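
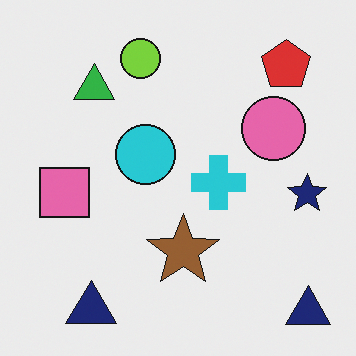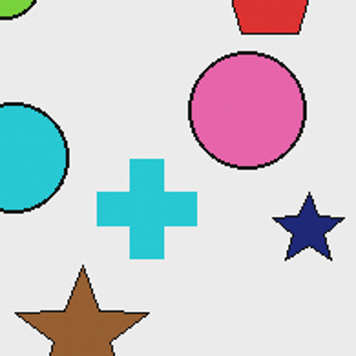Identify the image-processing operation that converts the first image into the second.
The second image is the first cropped to a noticeably smaller region and rescaled.

The visible shapes are larger and the field of view is narrower; shapes near the original edges may be partly or wholly outside the frame — a crop-and-rescale.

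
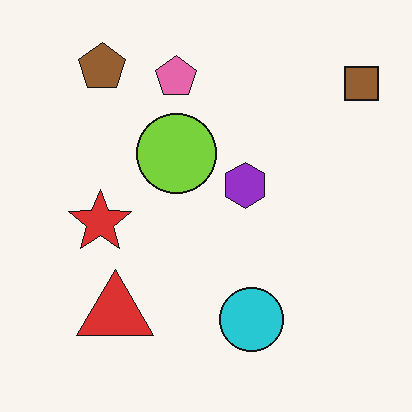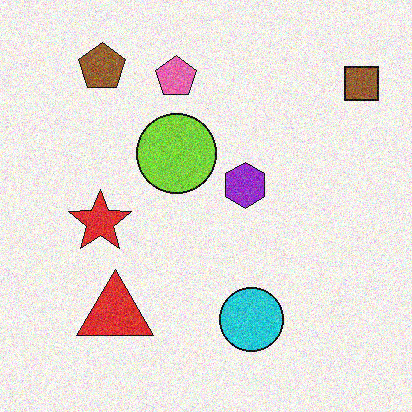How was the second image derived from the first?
The transformation is: degraded with moderate additive noise.

Random speckle covers the whole image, including the flat background.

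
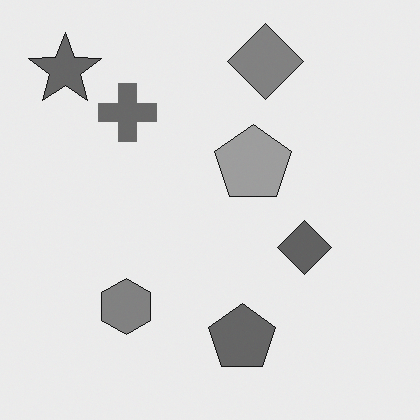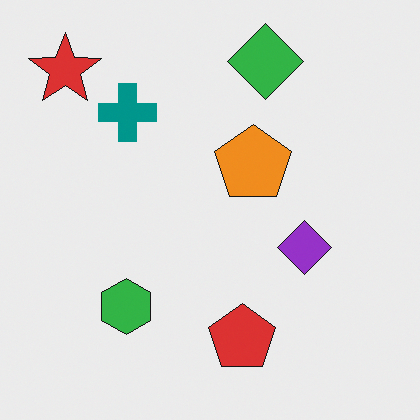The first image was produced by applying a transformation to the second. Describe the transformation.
This is the original image converted to grayscale.

All color is removed — every shape is now a shade of grey.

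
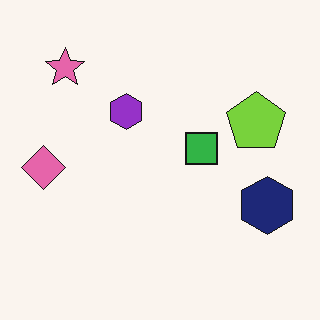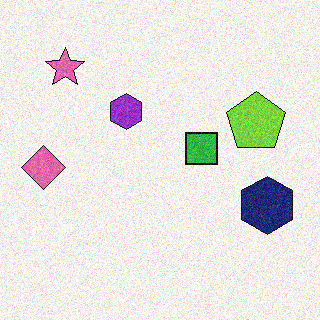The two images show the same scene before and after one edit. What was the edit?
This is the original image degraded with moderate additive noise.

Random speckle covers the whole image, including the flat background.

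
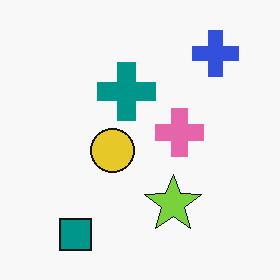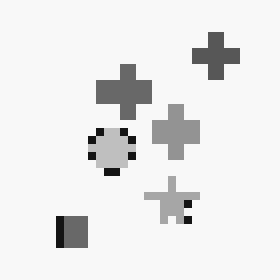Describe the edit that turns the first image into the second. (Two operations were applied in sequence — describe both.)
The second image is the first converted to grayscale, then pixelated into visible square blocks.

All color is removed — every shape is now a shade of grey. Shapes are reduced to large square blocks; fine edges and outlines are lost — a downscale-then-upscale (mosaic) effect.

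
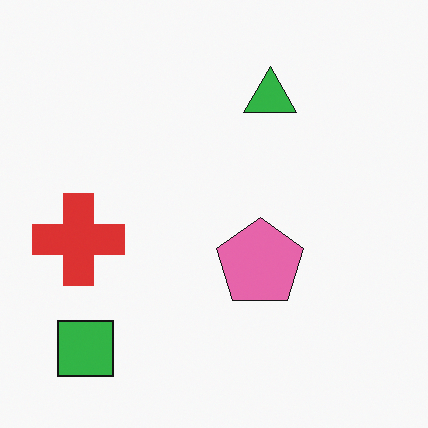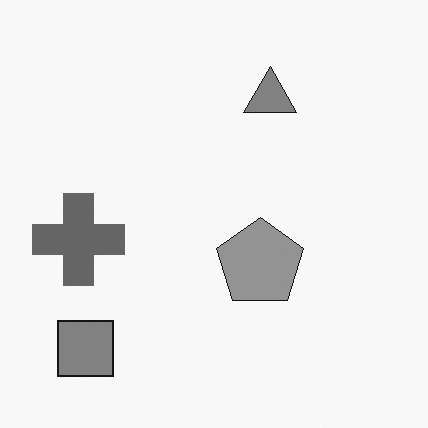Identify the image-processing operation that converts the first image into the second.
The second image is the first converted to grayscale.

All color is removed — every shape is now a shade of grey.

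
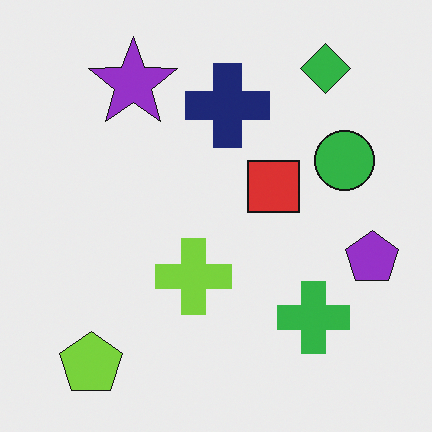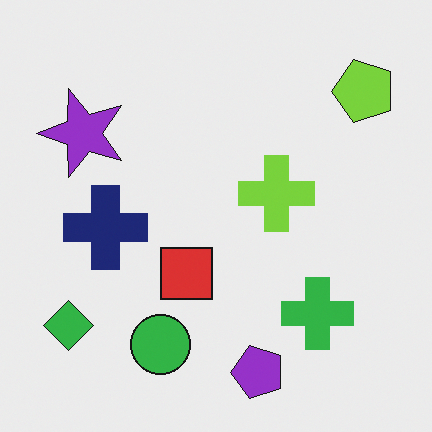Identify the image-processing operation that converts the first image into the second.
This is the original image transposed (reflected across the top-left ↔ bottom-right diagonal).

Shapes have swapped their row and column positions — what was in the top-right is now in the bottom-left — a diagonal reflection.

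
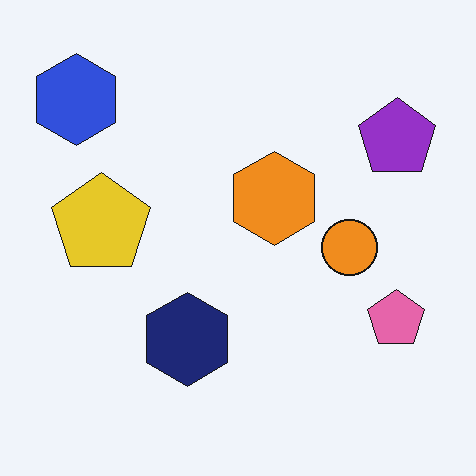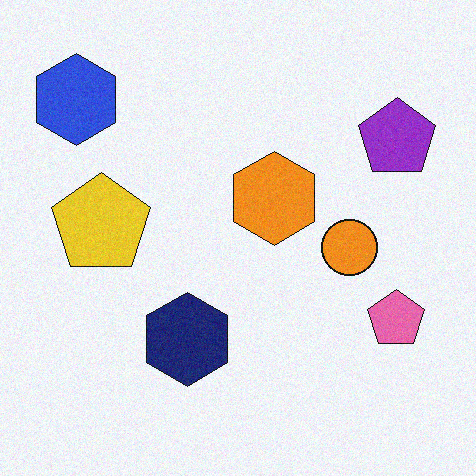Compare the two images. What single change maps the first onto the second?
It was degraded with light additive noise.

Random speckle covers the whole image, including the flat background.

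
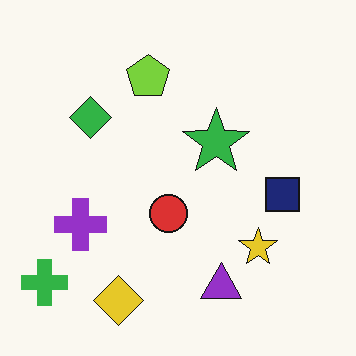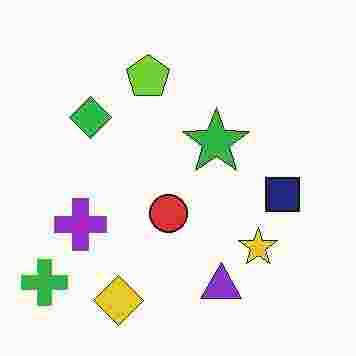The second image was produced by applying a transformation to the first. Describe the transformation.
This is the original image degraded with heavy JPEG compression.

Blocky 8×8 compression artifacts appear around shape edges and the flat background shows ringing — characteristic JPEG degradation.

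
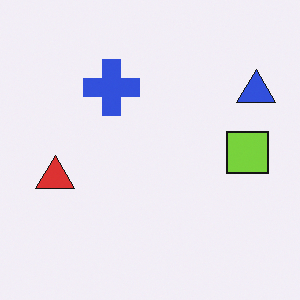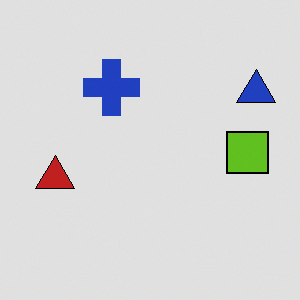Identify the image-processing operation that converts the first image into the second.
The second image is the first posterized to a reduced palette.

Each flat color has snapped to a coarser quantized level — most visibly, the near-white background has dropped to a flat grey.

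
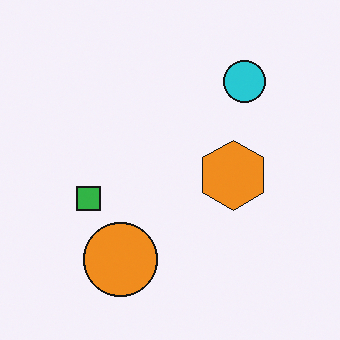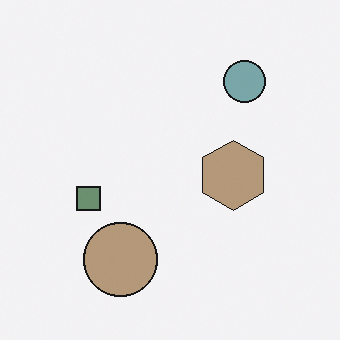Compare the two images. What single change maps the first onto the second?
The second image is the first heavily desaturated.

All colors are more muted and greyish — a global saturation change.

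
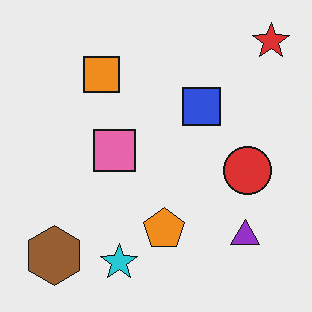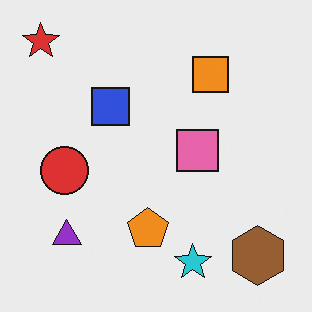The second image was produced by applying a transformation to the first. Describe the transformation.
This is the original image flipped horizontally (left ↔ right).

The red star is in the top-right of the first image and the top-left of the second — shapes on opposite sides of the vertical midline have swapped in a mirror flip.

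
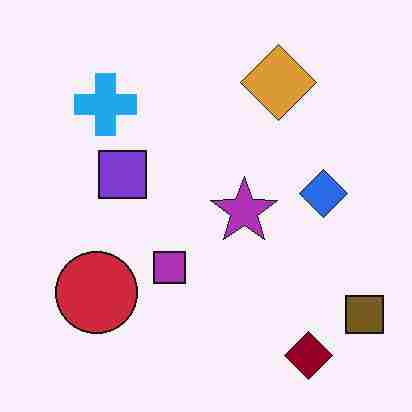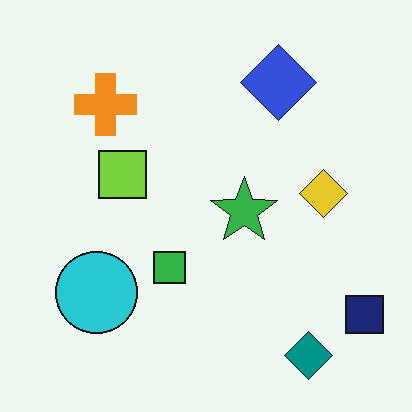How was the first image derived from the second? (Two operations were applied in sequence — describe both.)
The image was hue-shifted by a large amount, then degraded with heavy JPEG compression.

Every shape's color has rotated by the same amount around the hue wheel — a uniform hue shift. Blocky 8×8 compression artifacts appear around shape edges and the flat background shows ringing — characteristic JPEG degradation.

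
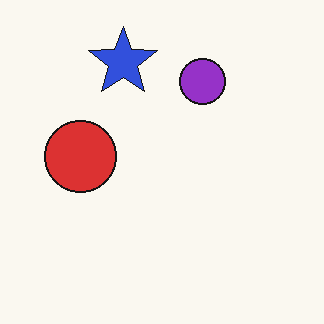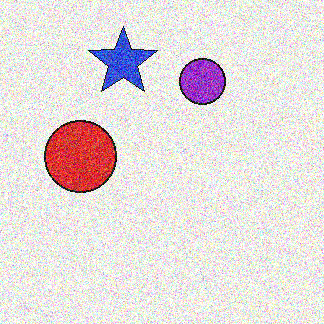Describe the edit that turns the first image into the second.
Degraded with a thick layer of grain.

Random speckle covers the whole image, including the flat background.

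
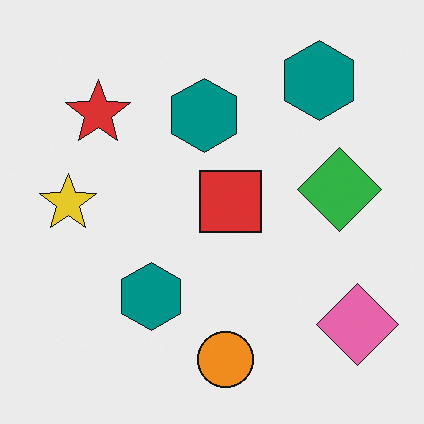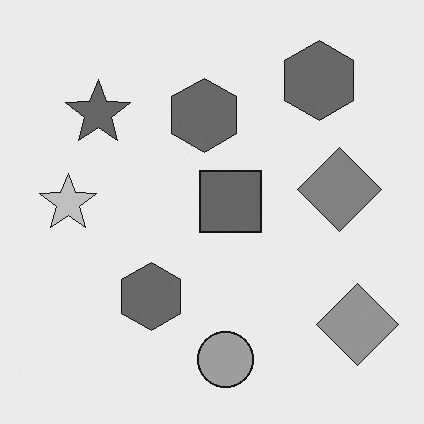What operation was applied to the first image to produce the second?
It was converted to grayscale.

All color is removed — every shape is now a shade of grey.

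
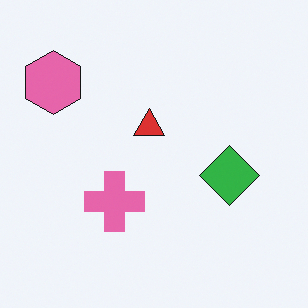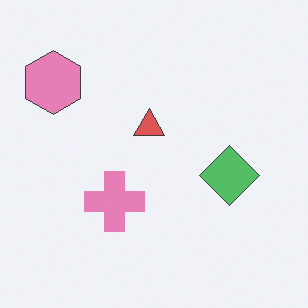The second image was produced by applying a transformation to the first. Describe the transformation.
The transformation is: given slightly reduced contrast.

Tones are pushed toward mid-grey across the whole image — a global contrast change.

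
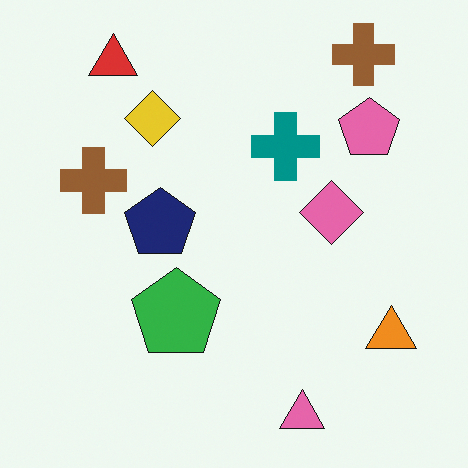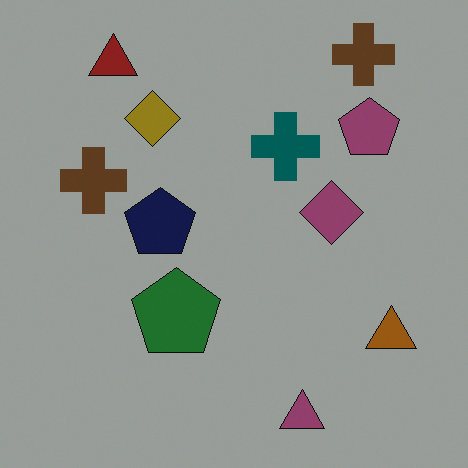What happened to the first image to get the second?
Darkened a lot.

Every pixel — background and shapes alike — is uniformly darkened.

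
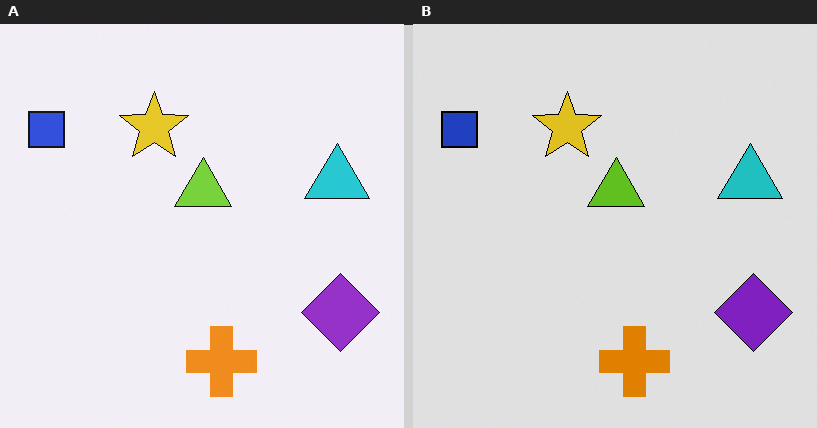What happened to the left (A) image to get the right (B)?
The right (B) image is the left (A) moderately posterized.

Each flat color has snapped to a coarser quantized level — most visibly, the near-white background has dropped to a flat grey.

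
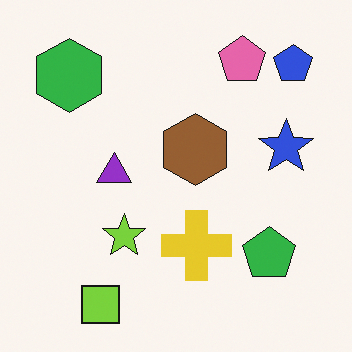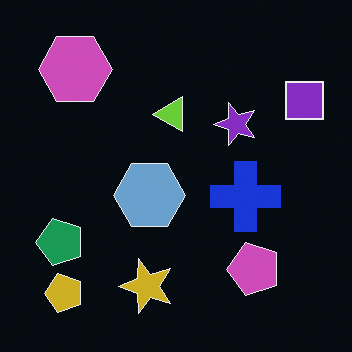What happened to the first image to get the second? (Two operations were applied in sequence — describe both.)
The transformation is: transposed (reflected across the top-left ↔ bottom-right diagonal), then color-inverted (negative).

Shapes have swapped their row and column positions — what was in the top-right is now in the bottom-left — a diagonal reflection. The light background has become dark and every shape's color is its complement — a photographic negative.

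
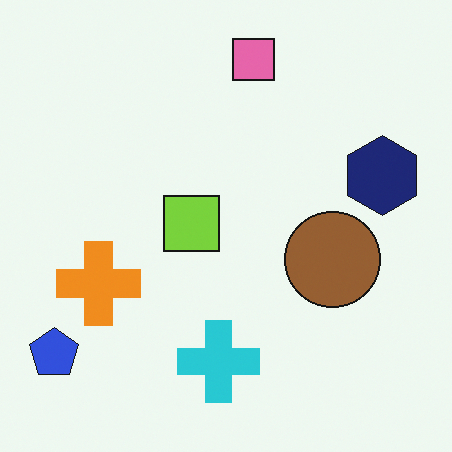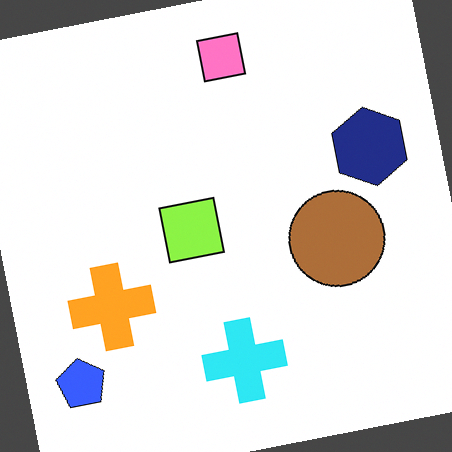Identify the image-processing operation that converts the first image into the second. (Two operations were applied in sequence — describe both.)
This is the original image slightly brightened, then rotated counter-clockwise by a small amount.

Every pixel — background and shapes alike — is uniformly brightened. Every shape is tilted by the same angle and the image corners show triangular fill wedges — a whole-image rotation by a non-right angle.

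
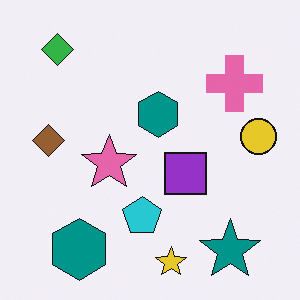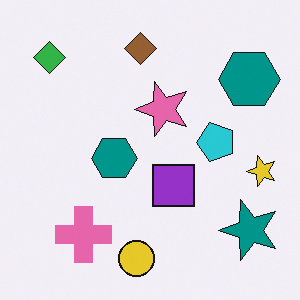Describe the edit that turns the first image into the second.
Transposed (reflected across the top-left ↔ bottom-right diagonal).

Shapes have swapped their row and column positions — what was in the top-right is now in the bottom-left — a diagonal reflection.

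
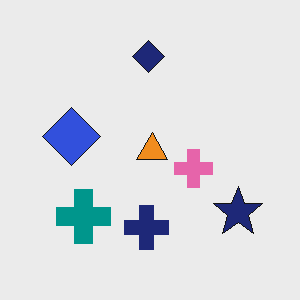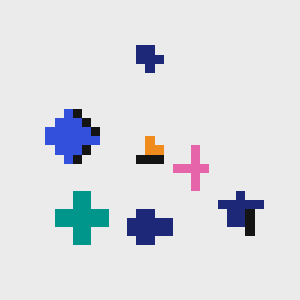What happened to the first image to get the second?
The second image is the first coarsely pixelated.

Shapes are reduced to large square blocks; fine edges and outlines are lost — a downscale-then-upscale (mosaic) effect.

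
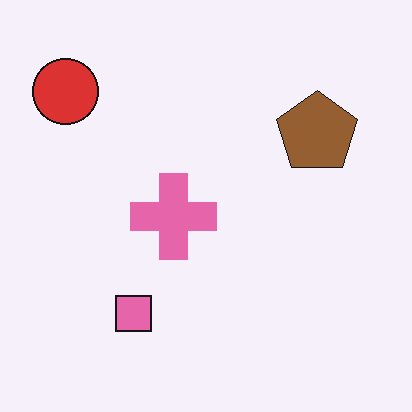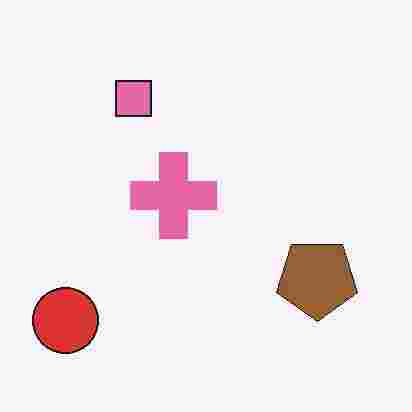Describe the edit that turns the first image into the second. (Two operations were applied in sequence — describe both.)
It was flipped vertically (top ↔ bottom), then degraded with heavy JPEG compression.

The red circle is in the top-left of the first image and the bottom-left of the second — shapes on opposite sides of the horizontal midline have swapped in a mirror flip. Blocky 8×8 compression artifacts appear around shape edges and the flat background shows ringing — characteristic JPEG degradation.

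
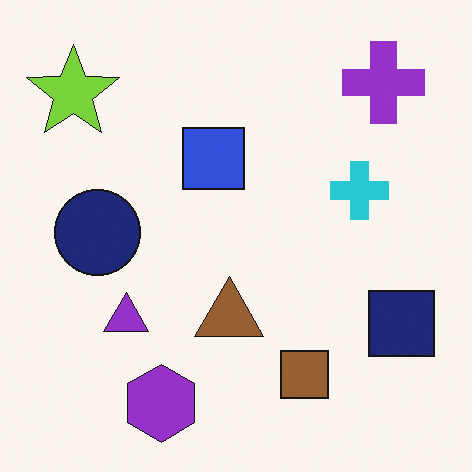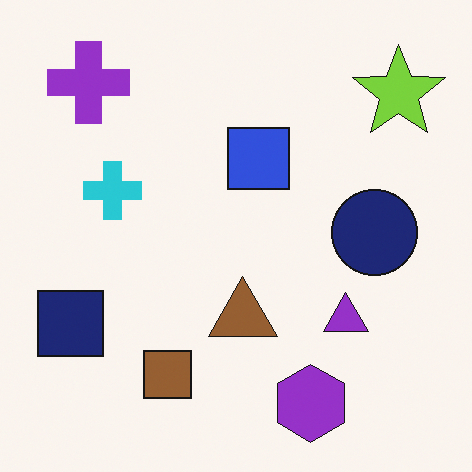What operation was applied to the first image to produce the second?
The transformation is: flipped horizontally (left ↔ right).

The navy square is in the bottom-right of the first image and the bottom-left of the second — shapes on opposite sides of the vertical midline have swapped in a mirror flip.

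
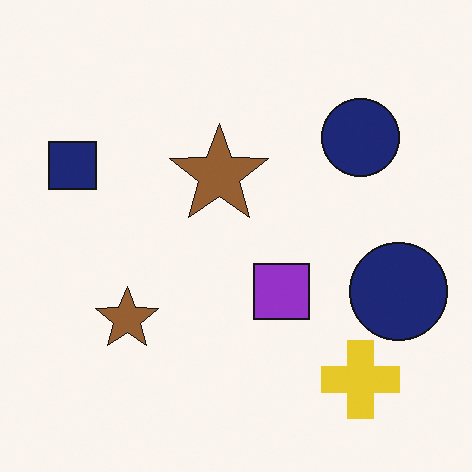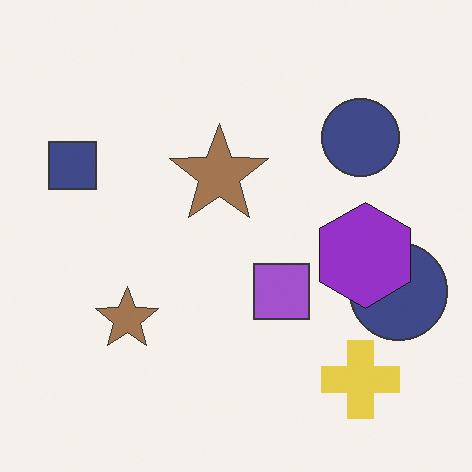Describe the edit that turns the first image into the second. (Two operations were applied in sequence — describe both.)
The second image is the first given slightly reduced contrast, then overlaid with an additional purple hexagon.

Tones are pushed toward mid-grey across the whole image — a global contrast change. A purple hexagon appears in the second image that is absent from the first.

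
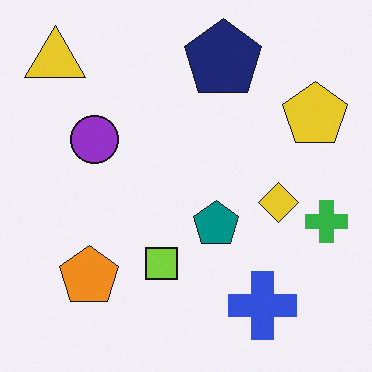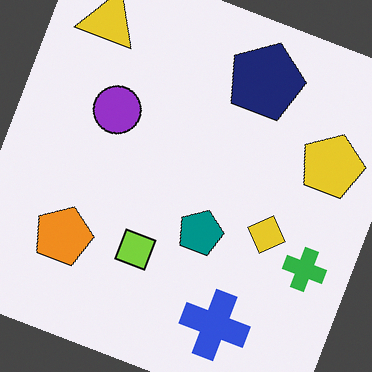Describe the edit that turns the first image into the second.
Rotated clockwise by a clearly visible amount.

Every shape is tilted by the same angle and the image corners show triangular fill wedges — a whole-image rotation by a non-right angle.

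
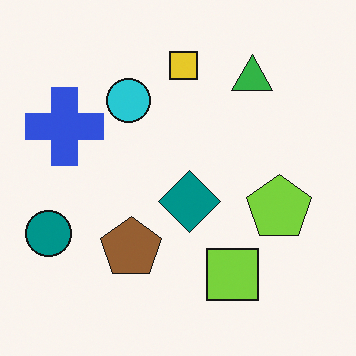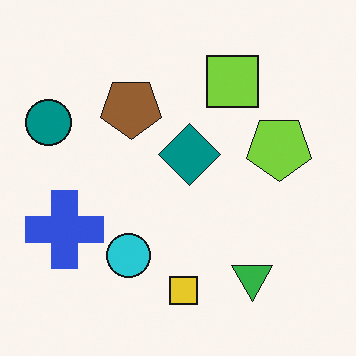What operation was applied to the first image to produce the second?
The second image is the first flipped vertically (top ↔ bottom).

The yellow square is in the top of the first image and the bottom of the second — shapes on opposite sides of the horizontal midline have swapped in a mirror flip.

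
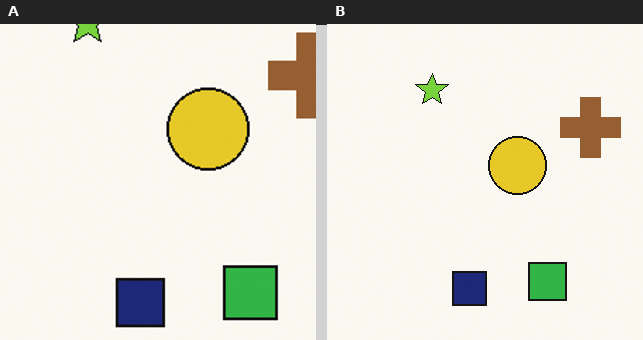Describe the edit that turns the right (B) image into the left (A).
It was cropped slightly and scaled back up.

The visible shapes are larger and the field of view is narrower; shapes near the original edges may be partly or wholly outside the frame — a crop-and-rescale.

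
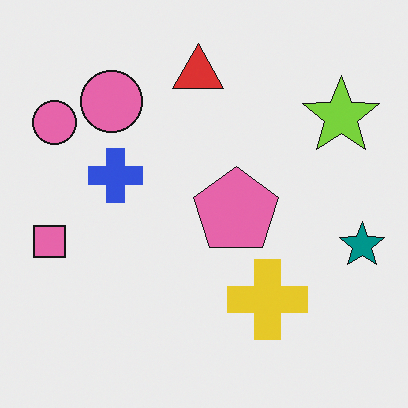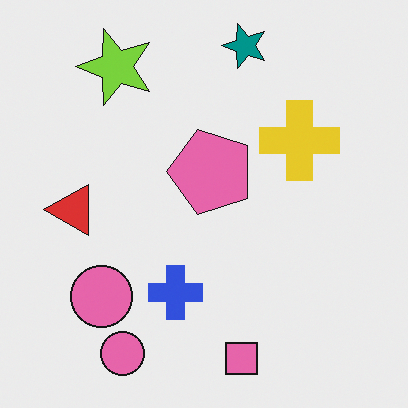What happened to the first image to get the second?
The second image is the first rotated 90° counter-clockwise.

The teal star sits in the right of the first image and the top of the second — consistent with a whole-image 90° counter-clockwise rotation.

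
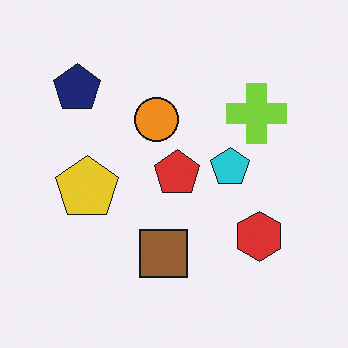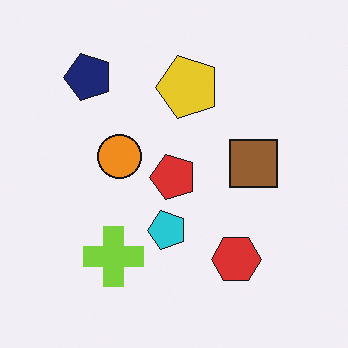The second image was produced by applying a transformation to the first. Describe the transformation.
This is the original image transposed (reflected across the top-left ↔ bottom-right diagonal).

Shapes have swapped their row and column positions — what was in the top-right is now in the bottom-left — a diagonal reflection.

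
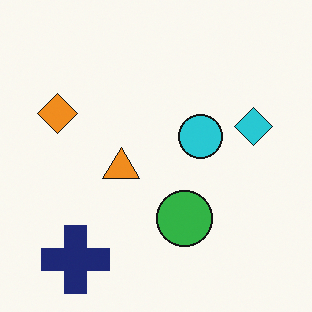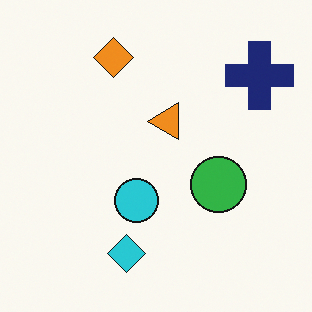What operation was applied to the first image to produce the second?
The second image is the first transposed (reflected across the top-left ↔ bottom-right diagonal).

Shapes have swapped their row and column positions — what was in the top-right is now in the bottom-left — a diagonal reflection.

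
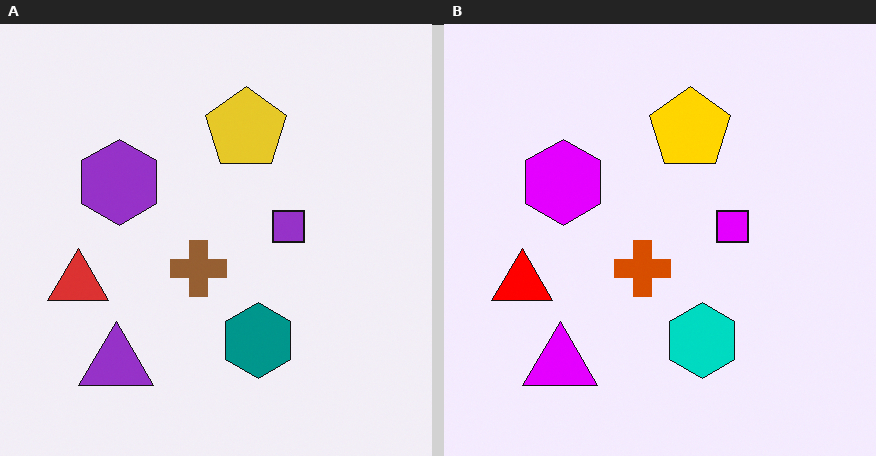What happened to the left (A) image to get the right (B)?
This is the original image made much more vivid (saturation change).

All colors are more vivid — a global saturation change.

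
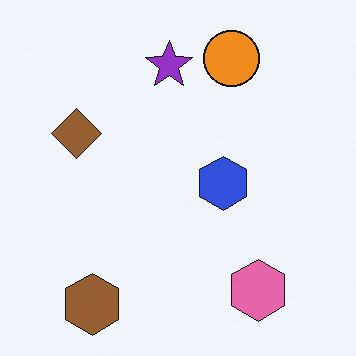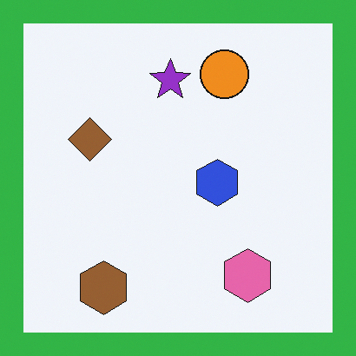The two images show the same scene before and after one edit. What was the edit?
This is the original image framed with a green border.

A solid green frame runs around the edge of the second image, with the content slightly shrunk inside it.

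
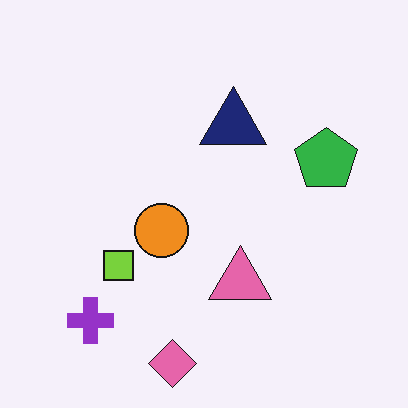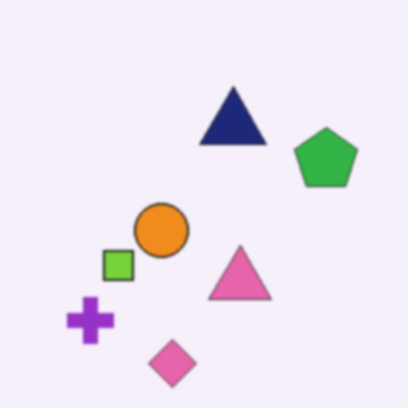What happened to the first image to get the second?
Lightly blurred.

Shape edges and outlines are uniformly softened across the whole image.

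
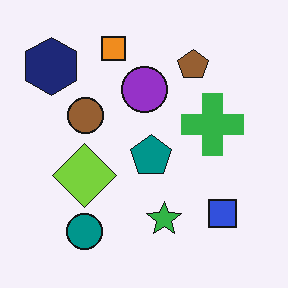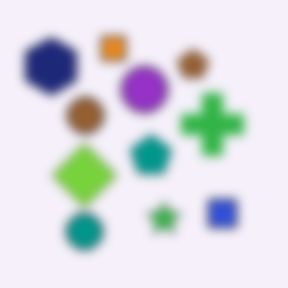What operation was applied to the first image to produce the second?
Strongly gaussian-blurred.

Shape edges and outlines are uniformly softened across the whole image.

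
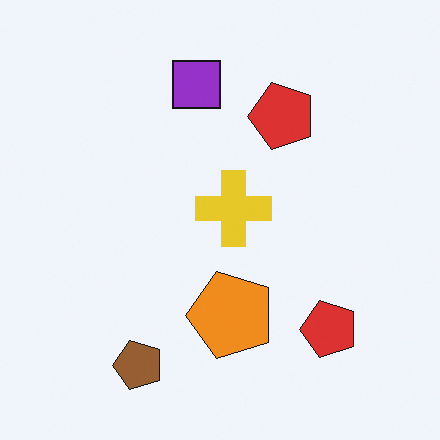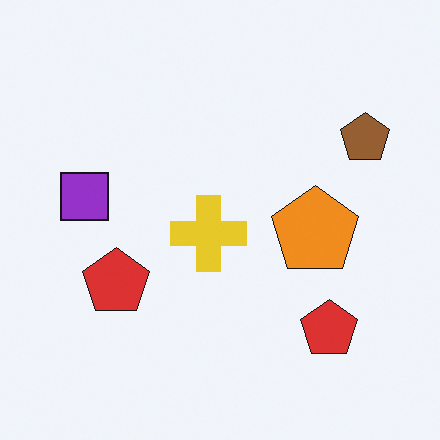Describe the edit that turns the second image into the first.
It was transposed (reflected across the top-left ↔ bottom-right diagonal).

Shapes have swapped their row and column positions — what was in the top-right is now in the bottom-left — a diagonal reflection.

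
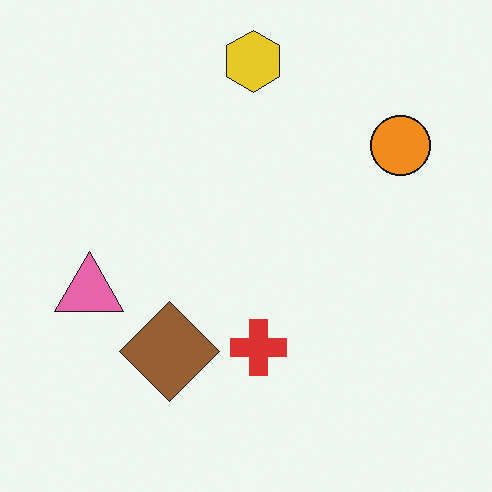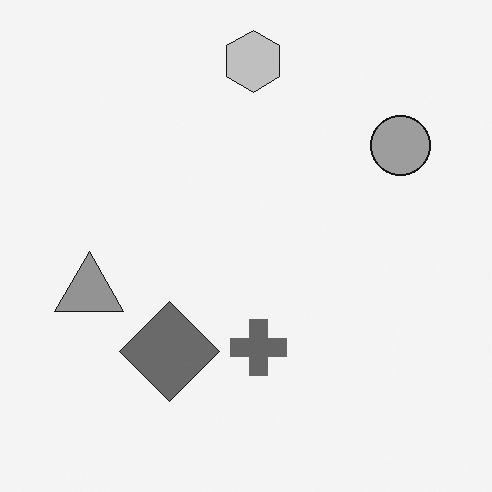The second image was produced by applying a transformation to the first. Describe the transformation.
Converted to grayscale.

All color is removed — every shape is now a shade of grey.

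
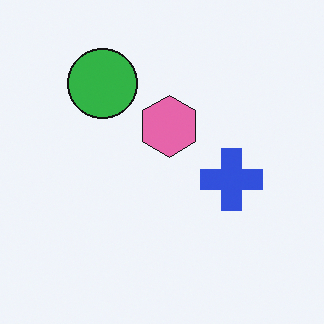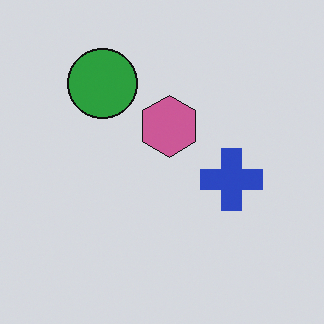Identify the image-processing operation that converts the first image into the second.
The image was darkened a little.

Every pixel — background and shapes alike — is uniformly darkened.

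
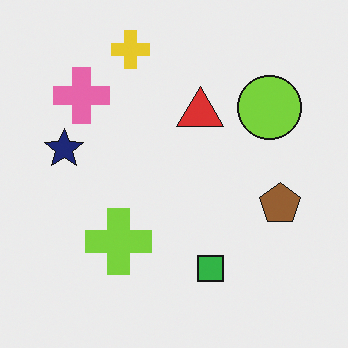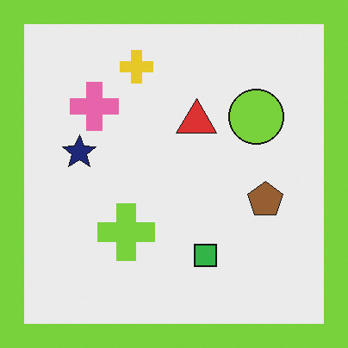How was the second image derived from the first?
Framed with a lime border.

A solid lime frame runs around the edge of the second image, with the content slightly shrunk inside it.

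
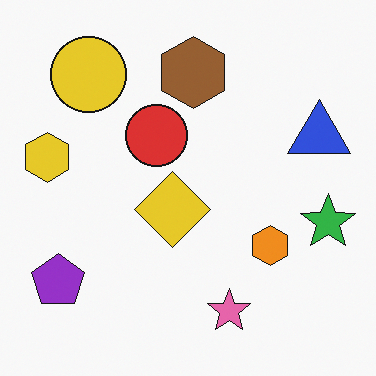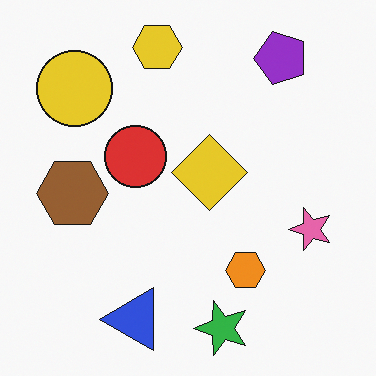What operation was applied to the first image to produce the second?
It was transposed (reflected across the top-left ↔ bottom-right diagonal).

Shapes have swapped their row and column positions — what was in the top-right is now in the bottom-left — a diagonal reflection.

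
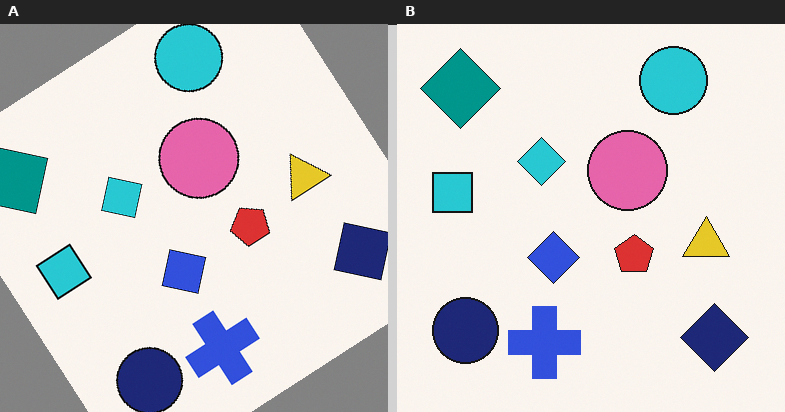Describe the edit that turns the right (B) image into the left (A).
It was rotated counter-clockwise by a large amount — several tens of degrees.

Every shape is tilted by the same angle and the image corners show triangular fill wedges — a whole-image rotation by a non-right angle.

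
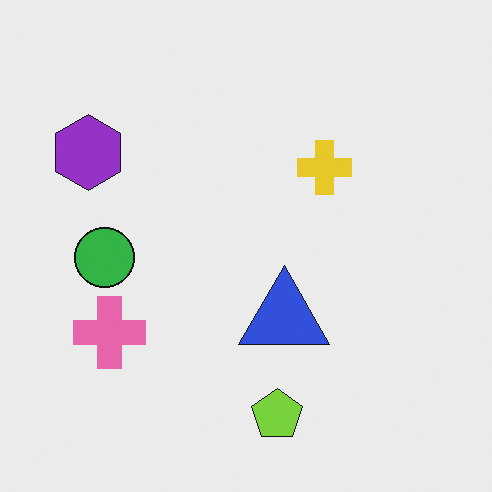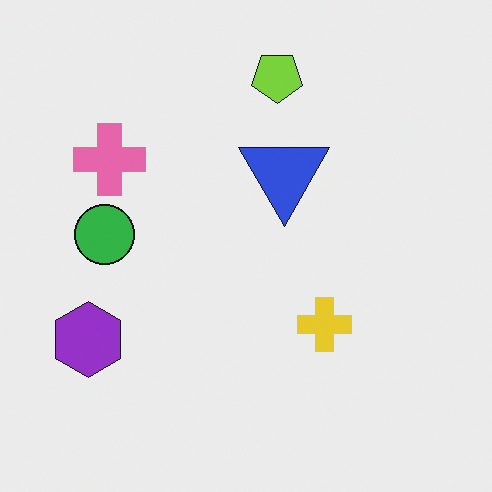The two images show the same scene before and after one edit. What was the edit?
This is the original image flipped vertically (top ↔ bottom).

The lime pentagon is in the bottom of the first image and the top of the second — shapes on opposite sides of the horizontal midline have swapped in a mirror flip.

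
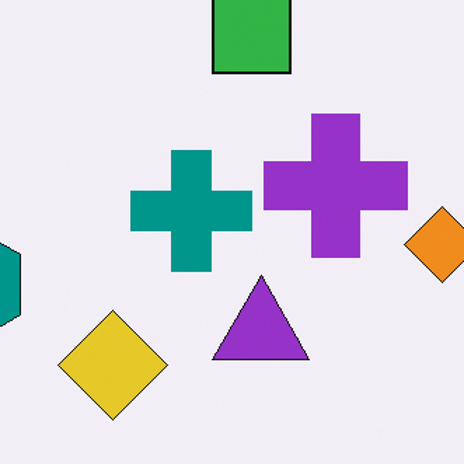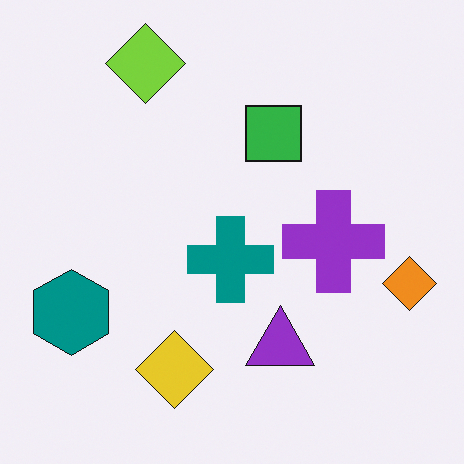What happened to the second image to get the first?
The first image is the second cropped slightly and scaled back up.

The visible shapes are larger and the field of view is narrower; shapes near the original edges may be partly or wholly outside the frame — a crop-and-rescale.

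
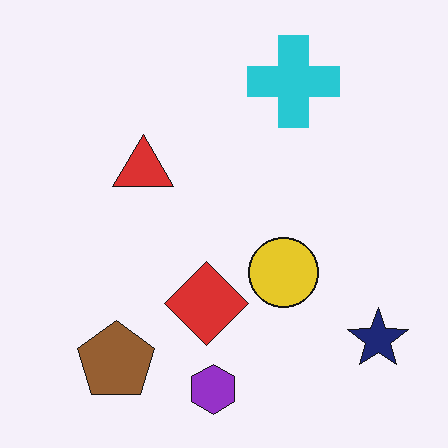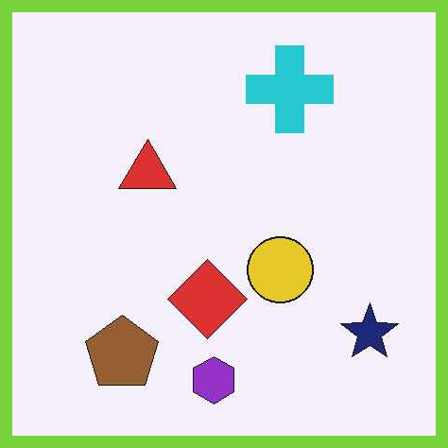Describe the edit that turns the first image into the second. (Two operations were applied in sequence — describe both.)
The second image is the first given moderate JPEG compression, then framed with a lime border.

Blocky 8×8 compression artifacts appear around shape edges and the flat background shows ringing — characteristic JPEG degradation. A solid lime frame runs around the edge of the second image, with the content slightly shrunk inside it.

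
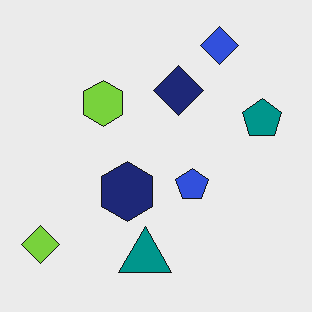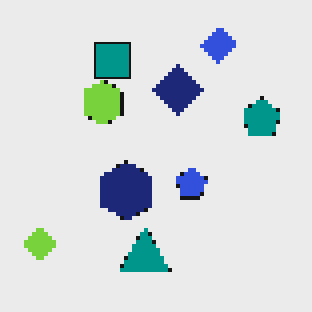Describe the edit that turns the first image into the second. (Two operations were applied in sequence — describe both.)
This is the original image mildly pixelated, then overlaid with an additional teal square.

Shapes are reduced to large square blocks; fine edges and outlines are lost — a downscale-then-upscale (mosaic) effect. A teal square appears in the second image that is absent from the first.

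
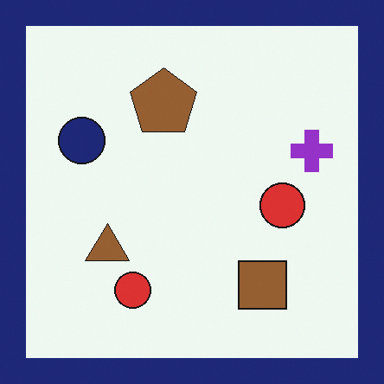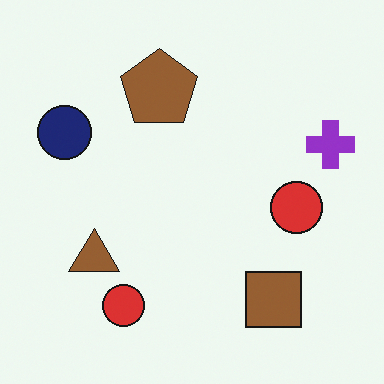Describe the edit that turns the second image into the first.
Framed with a navy border.

A solid navy frame runs around the edge of the first image, with the content slightly shrunk inside it.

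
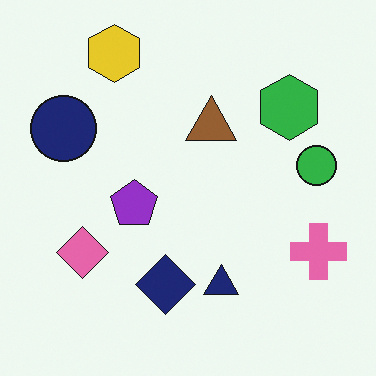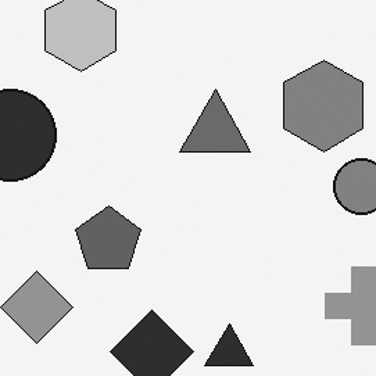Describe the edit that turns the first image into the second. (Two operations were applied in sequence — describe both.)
The image was converted to grayscale, then cropped slightly and scaled back up.

All color is removed — every shape is now a shade of grey. The visible shapes are larger and the field of view is narrower; shapes near the original edges may be partly or wholly outside the frame — a crop-and-rescale.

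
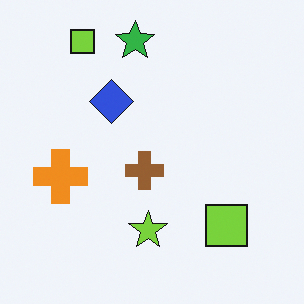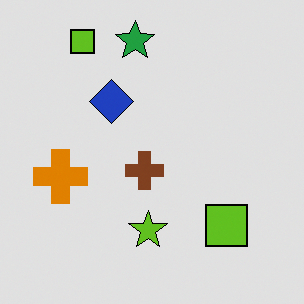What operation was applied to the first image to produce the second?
The second image is the first moderately posterized.

Each flat color has snapped to a coarser quantized level — most visibly, the near-white background has dropped to a flat grey.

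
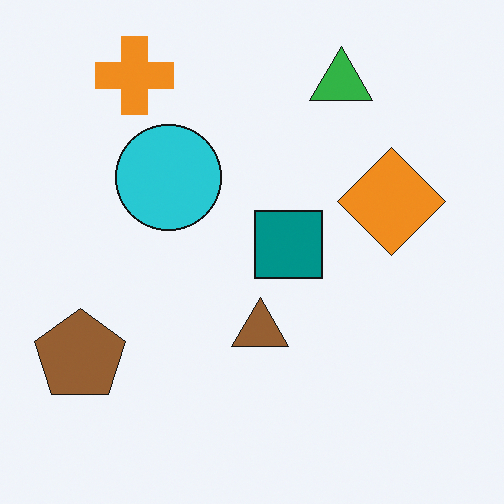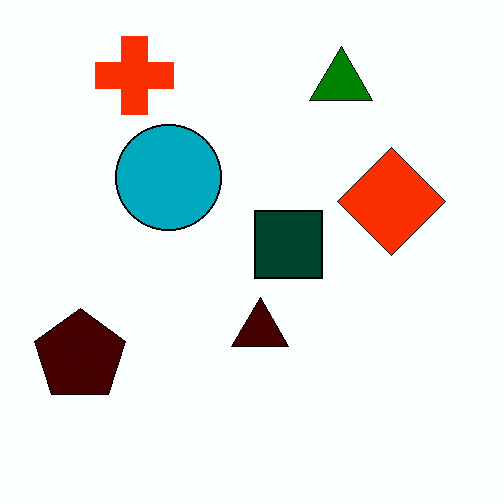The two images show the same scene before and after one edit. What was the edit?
This is the original image given much higher contrast.

Tones are pushed away from mid-grey across the whole image — a global contrast change.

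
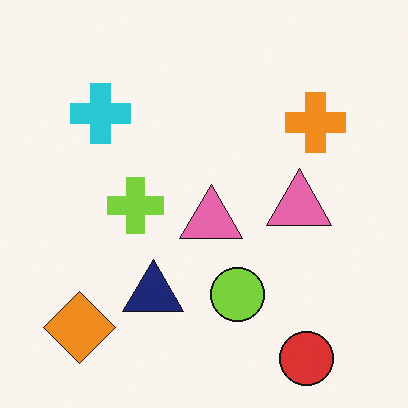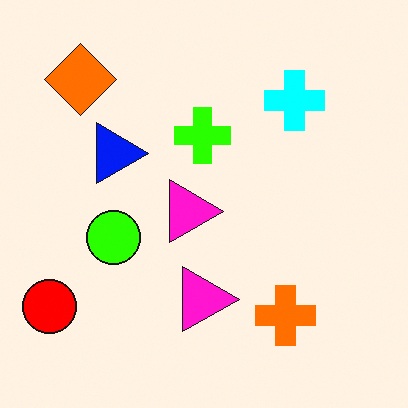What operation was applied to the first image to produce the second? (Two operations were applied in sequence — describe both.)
The image was rotated 90° clockwise, then heavily oversaturated.

The red circle sits in the bottom-right of the first image and the bottom-left of the second — consistent with a whole-image 90° clockwise rotation. All colors are more vivid — a global saturation change.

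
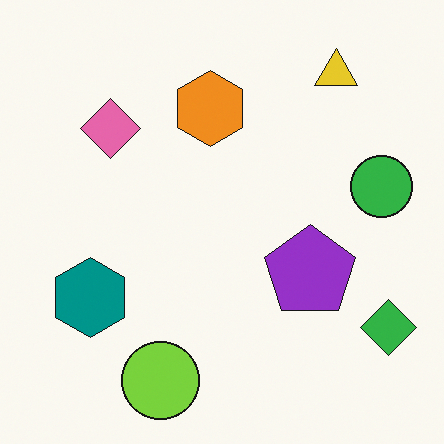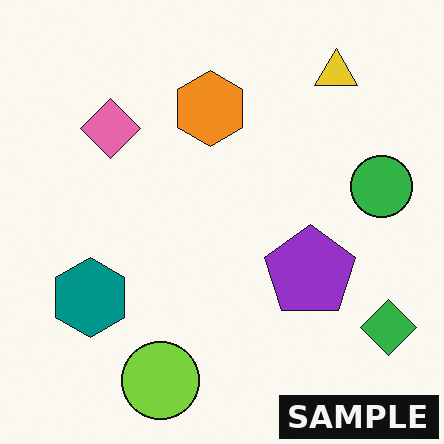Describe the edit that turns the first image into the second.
The second image is the first watermarked with the text "SAMPLE" in the lower-right corner.

A dark label reading "SAMPLE" appears in the lower-right corner.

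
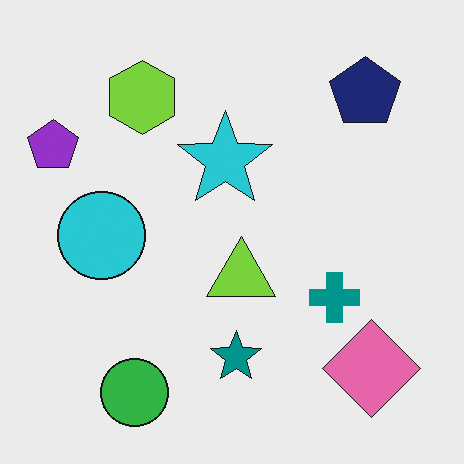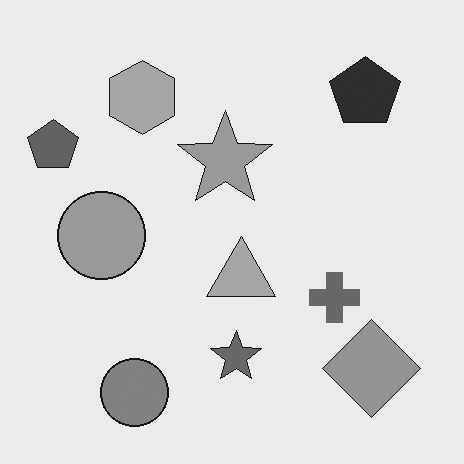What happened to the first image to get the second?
The image was converted to grayscale.

All color is removed — every shape is now a shade of grey.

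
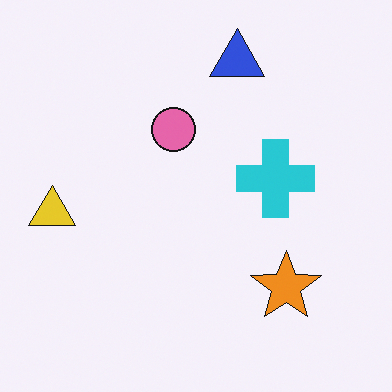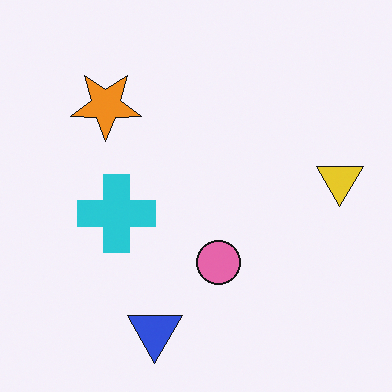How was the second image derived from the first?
The transformation is: rotated 180°.

The yellow triangle sits in the left of the first image and the right of the second — consistent with a whole-image 180° rotation.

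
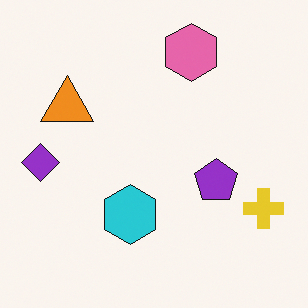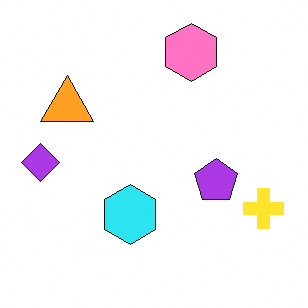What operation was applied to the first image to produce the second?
The transformation is: slightly brightened.

Every pixel — background and shapes alike — is uniformly brightened.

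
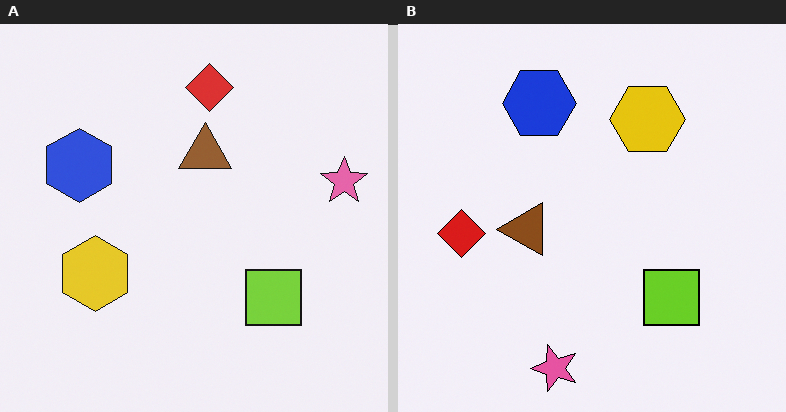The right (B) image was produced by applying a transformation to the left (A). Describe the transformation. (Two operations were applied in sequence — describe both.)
The image was given slightly increased contrast, then transposed (reflected across the top-left ↔ bottom-right diagonal).

Tones are pushed away from mid-grey across the whole image — a global contrast change. Shapes have swapped their row and column positions — what was in the top-right is now in the bottom-left — a diagonal reflection.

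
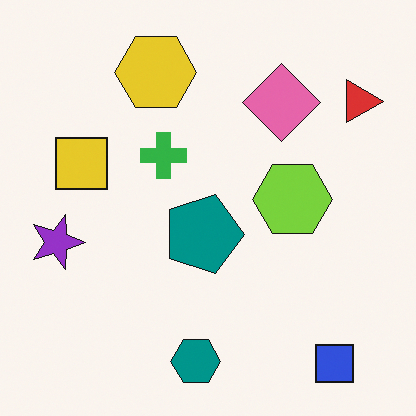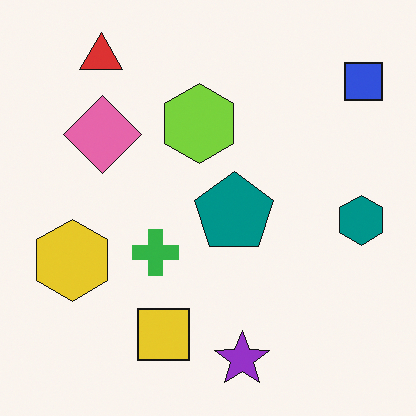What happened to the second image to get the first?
Rotated 90° clockwise.

The blue square sits in the top-right of the second image and the bottom-right of the first — consistent with a whole-image 90° clockwise rotation.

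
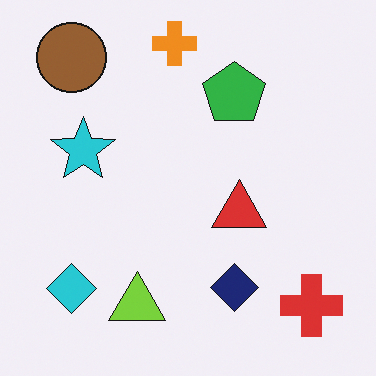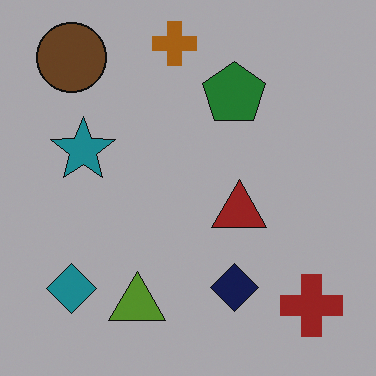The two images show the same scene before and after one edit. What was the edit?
Substantially darkened.

Every pixel — background and shapes alike — is uniformly darkened.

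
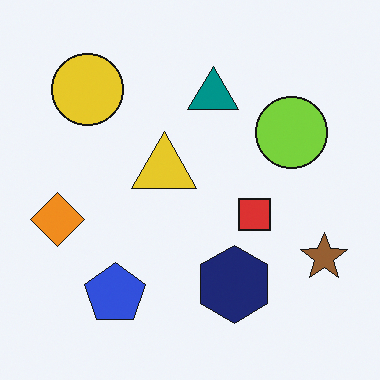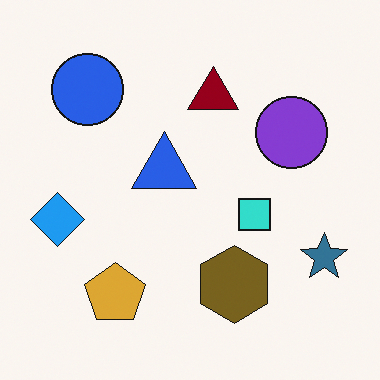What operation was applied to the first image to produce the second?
The image was hue-shifted through roughly half the color wheel.

Every shape's color has rotated by the same amount around the hue wheel — a uniform hue shift.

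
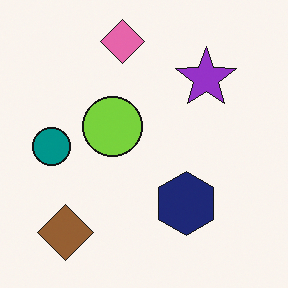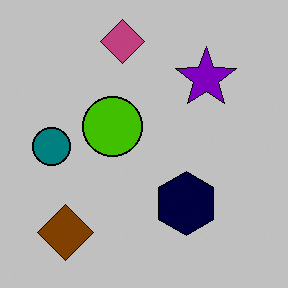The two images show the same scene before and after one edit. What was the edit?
The second image is the first aggressively posterized.

Each flat color has snapped to a coarser quantized level — most visibly, the near-white background has dropped to a flat grey.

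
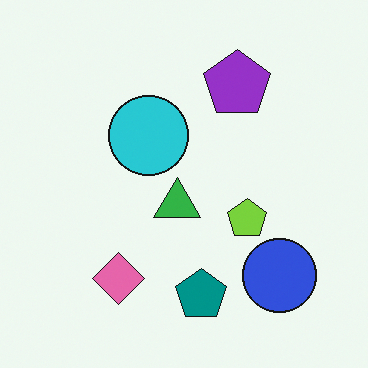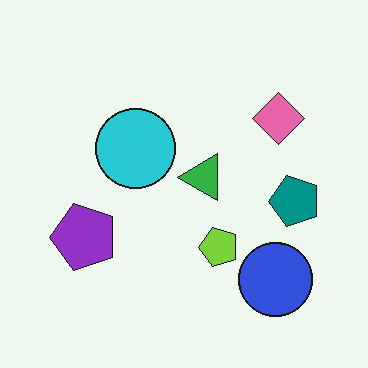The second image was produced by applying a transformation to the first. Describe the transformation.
The second image is the first transposed (reflected across the top-left ↔ bottom-right diagonal).

Shapes have swapped their row and column positions — what was in the top-right is now in the bottom-left — a diagonal reflection.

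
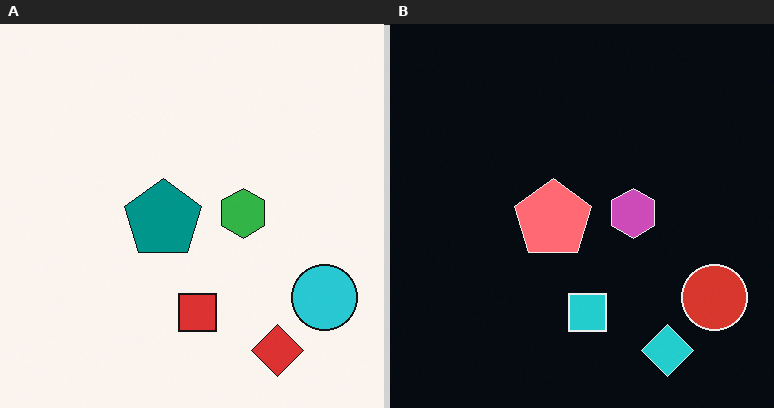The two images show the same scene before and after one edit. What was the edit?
The right (B) image is the left (A) color-inverted (negative).

The light background has become dark and every shape's color is its complement — a photographic negative.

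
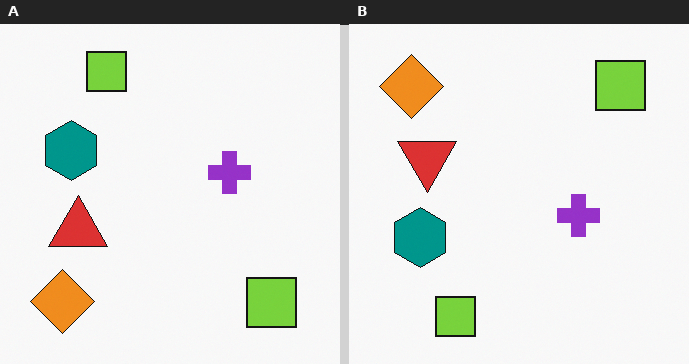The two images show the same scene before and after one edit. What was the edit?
It was flipped vertically (top ↔ bottom).

The orange diamond is in the bottom-left of the left (A) image and the top-left of the right (B) — shapes on opposite sides of the horizontal midline have swapped in a mirror flip.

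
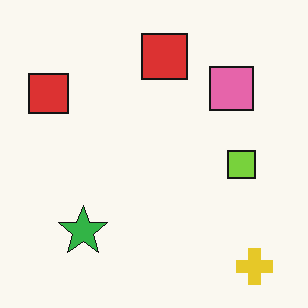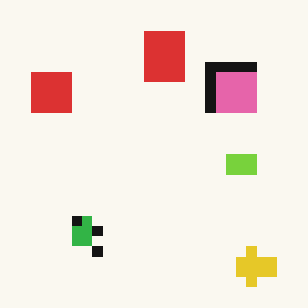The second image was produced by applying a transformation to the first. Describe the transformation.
Heavily pixelated into large blocks.

Shapes are reduced to large square blocks; fine edges and outlines are lost — a downscale-then-upscale (mosaic) effect.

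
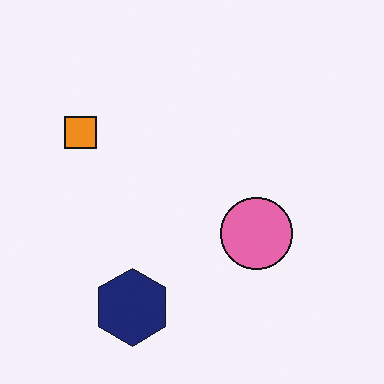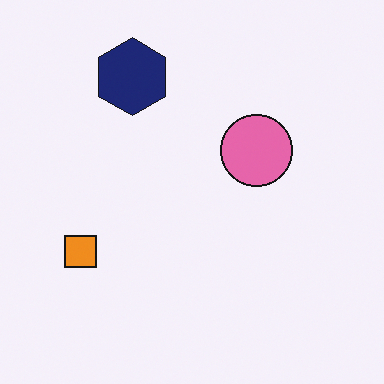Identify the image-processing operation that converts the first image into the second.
This is the original image flipped vertically (top ↔ bottom).

The navy hexagon is in the bottom of the first image and the top of the second — shapes on opposite sides of the horizontal midline have swapped in a mirror flip.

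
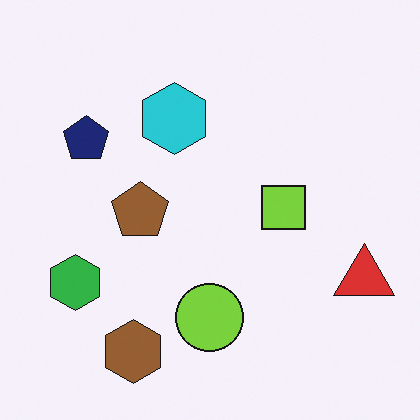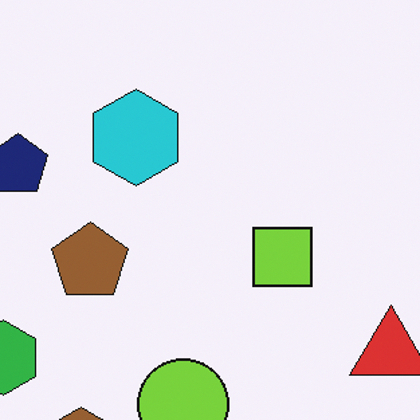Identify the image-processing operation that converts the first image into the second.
The image was cropped to a modestly smaller region and rescaled.

The visible shapes are larger and the field of view is narrower; shapes near the original edges may be partly or wholly outside the frame — a crop-and-rescale.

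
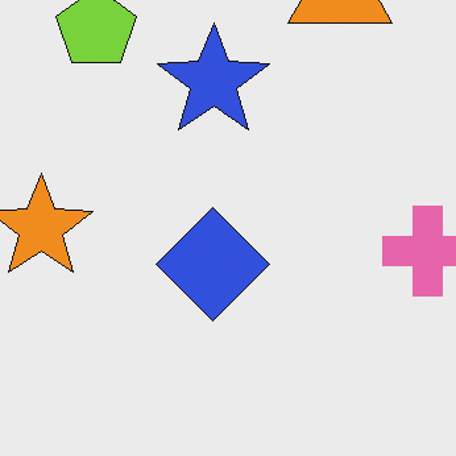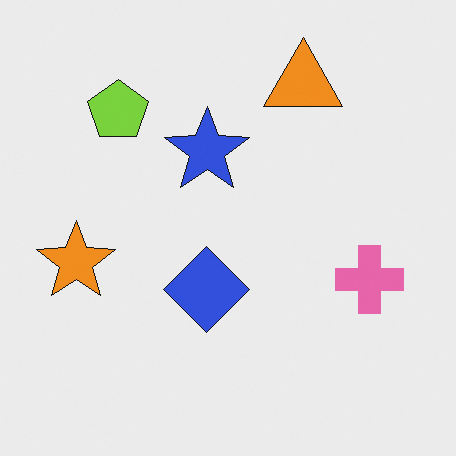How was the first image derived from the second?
Cropped to a modestly smaller region and rescaled.

The visible shapes are larger and the field of view is narrower; shapes near the original edges may be partly or wholly outside the frame — a crop-and-rescale.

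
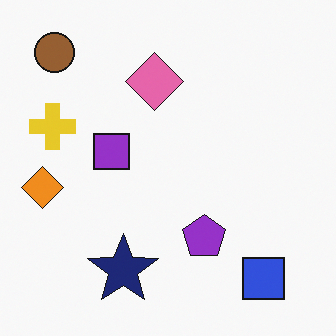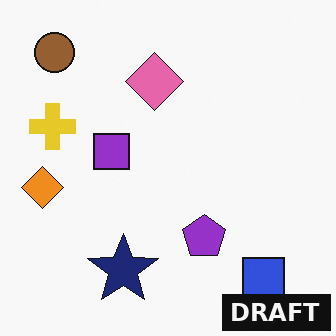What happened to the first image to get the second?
The transformation is: watermarked with the text "DRAFT" in the lower-right corner.

A dark label reading "DRAFT" appears in the lower-right corner.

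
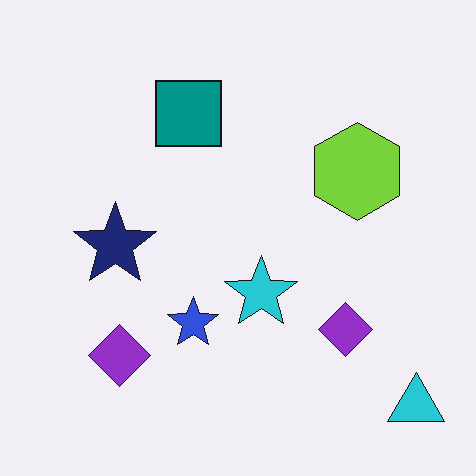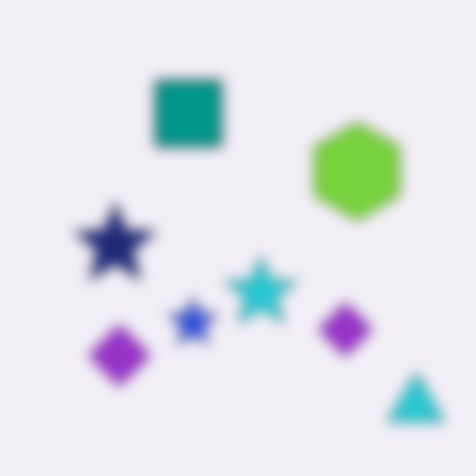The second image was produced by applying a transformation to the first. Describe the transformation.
It was strongly gaussian-blurred.

Shape edges and outlines are uniformly softened across the whole image.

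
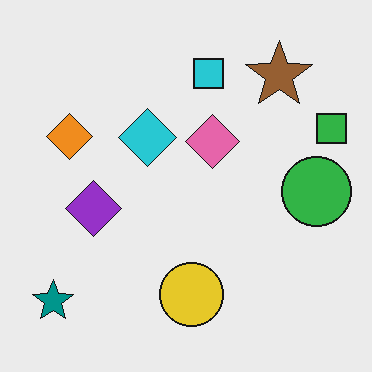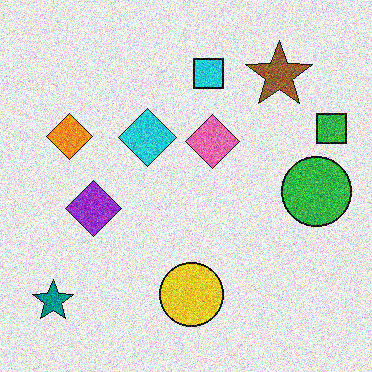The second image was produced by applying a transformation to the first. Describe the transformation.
The transformation is: degraded with a thick layer of grain.

Random speckle covers the whole image, including the flat background.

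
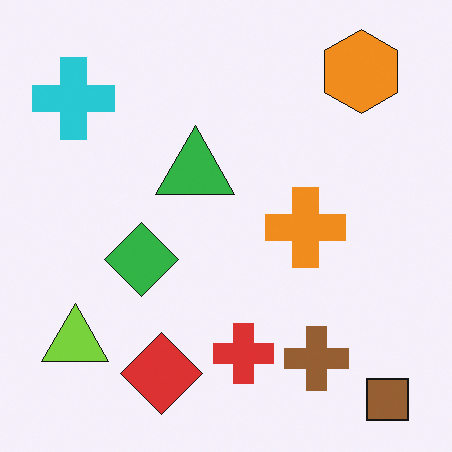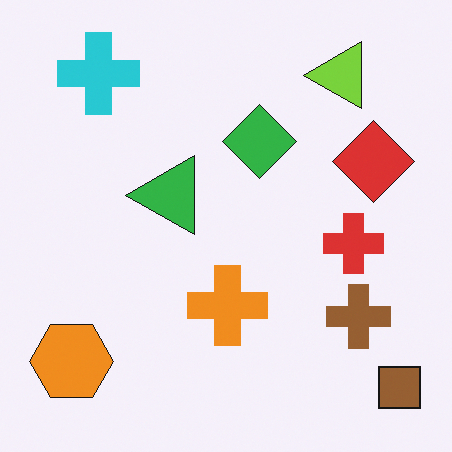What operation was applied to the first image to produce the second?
The image was transposed (reflected across the top-left ↔ bottom-right diagonal).

Shapes have swapped their row and column positions — what was in the top-right is now in the bottom-left — a diagonal reflection.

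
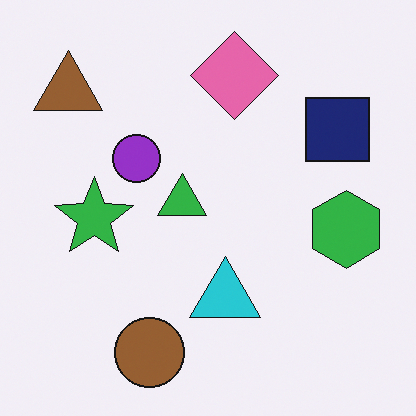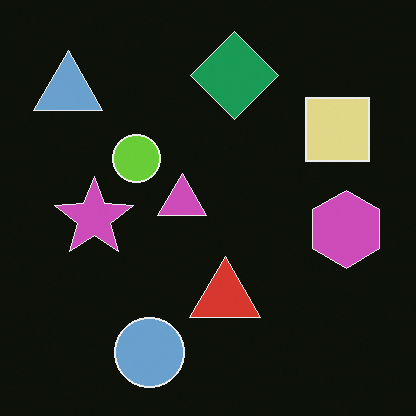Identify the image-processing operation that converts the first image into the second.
It was color-inverted (negative).

The light background has become dark and every shape's color is its complement — a photographic negative.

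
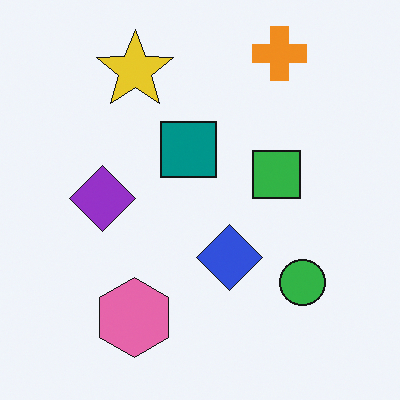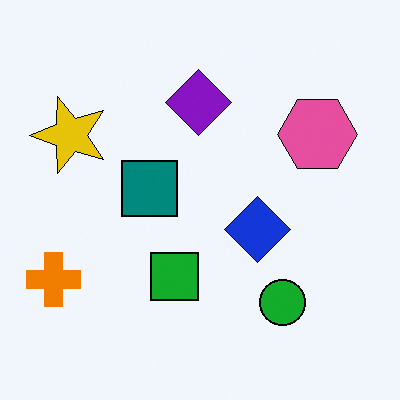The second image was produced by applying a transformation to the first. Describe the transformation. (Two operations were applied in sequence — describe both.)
This is the original image transposed (reflected across the top-left ↔ bottom-right diagonal), then given slightly increased contrast.

Shapes have swapped their row and column positions — what was in the top-right is now in the bottom-left — a diagonal reflection. Tones are pushed away from mid-grey across the whole image — a global contrast change.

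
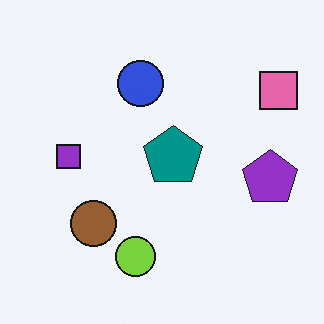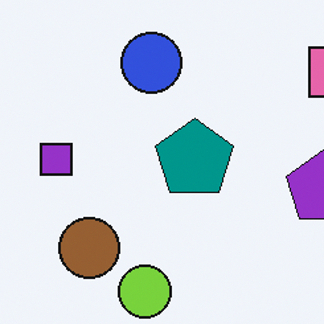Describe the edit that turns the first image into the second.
Cropped to a modestly smaller region and rescaled.

The visible shapes are larger and the field of view is narrower; shapes near the original edges may be partly or wholly outside the frame — a crop-and-rescale.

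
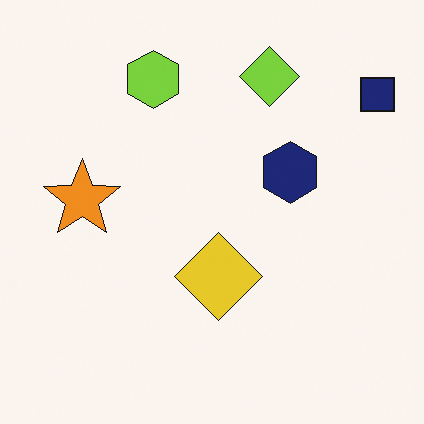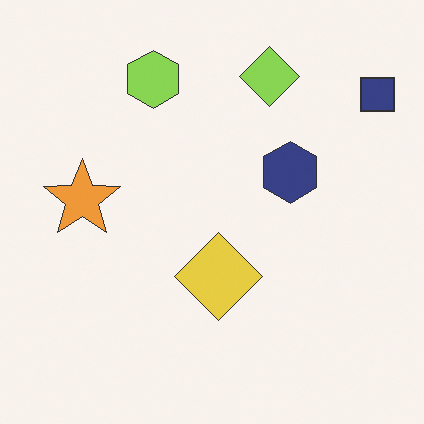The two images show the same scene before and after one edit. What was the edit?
It was given slightly reduced contrast.

Tones are pushed toward mid-grey across the whole image — a global contrast change.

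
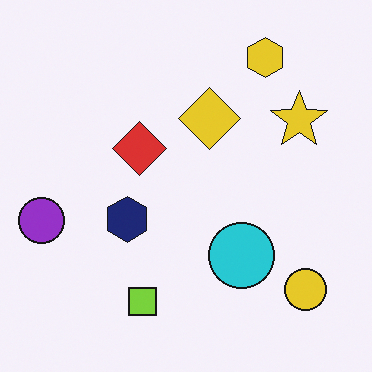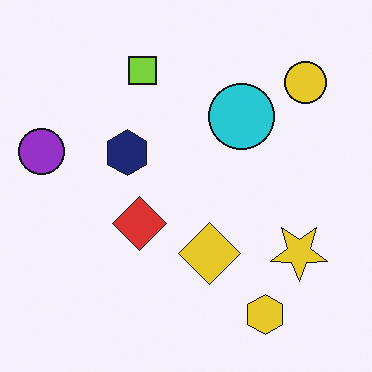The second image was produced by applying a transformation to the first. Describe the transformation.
The image was flipped vertically (top ↔ bottom).

The yellow hexagon is in the top-right of the first image and the bottom-right of the second — shapes on opposite sides of the horizontal midline have swapped in a mirror flip.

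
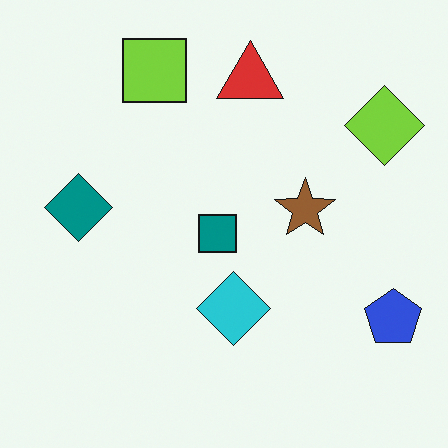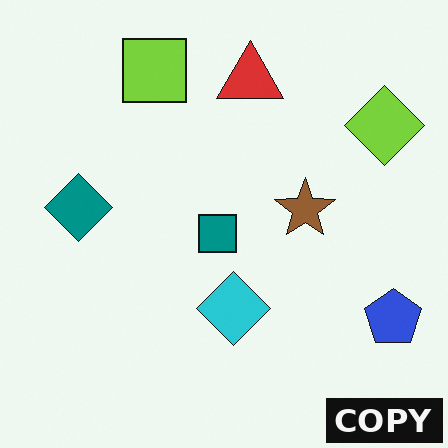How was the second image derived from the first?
Watermarked with the text "COPY" in the lower-right corner.

A dark label reading "COPY" appears in the lower-right corner.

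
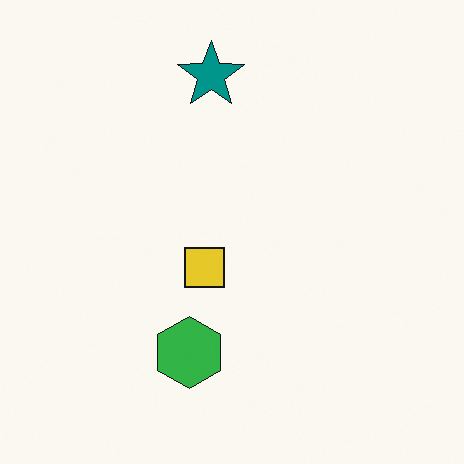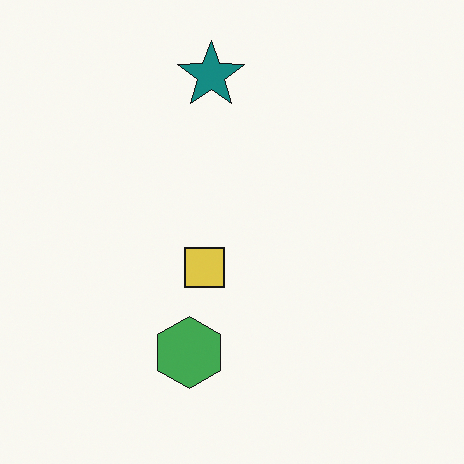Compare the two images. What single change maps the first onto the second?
The image was slightly desaturated.

All colors are more muted and greyish — a global saturation change.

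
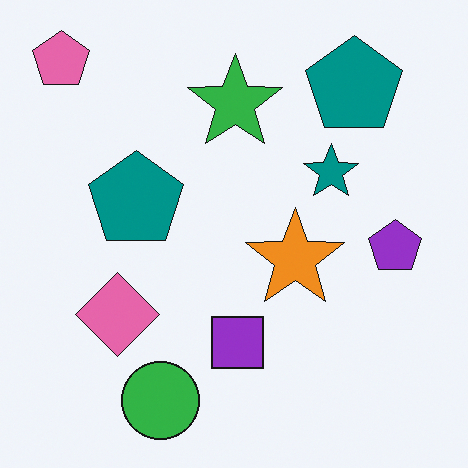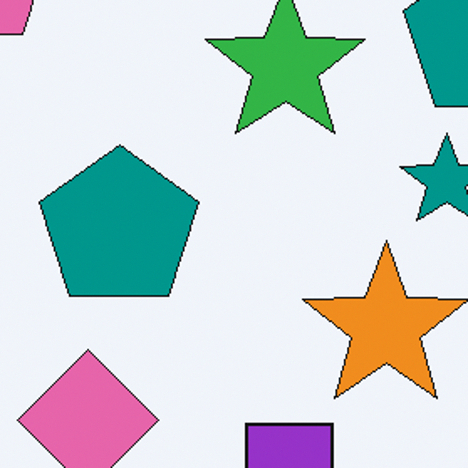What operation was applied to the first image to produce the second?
It was cropped tightly and scaled back up.

The visible shapes are larger and the field of view is narrower; shapes near the original edges may be partly or wholly outside the frame — a crop-and-rescale.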